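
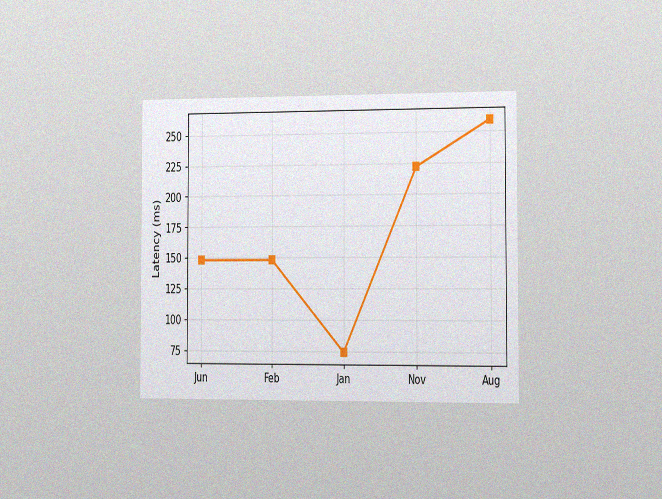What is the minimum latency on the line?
74ms

The chart is viewed slightly from the right, with some photo noise. The lowest point is at Jan, and reading across to the y-axis gives 74ms.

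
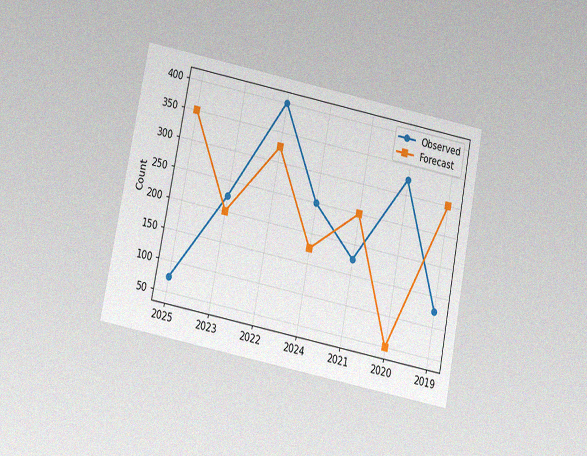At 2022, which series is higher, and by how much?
Observed, by 75

The chart is tilted about 11° clockwise and viewed slightly from below, with some photo noise. At 2022, Observed sits above the other line by 75.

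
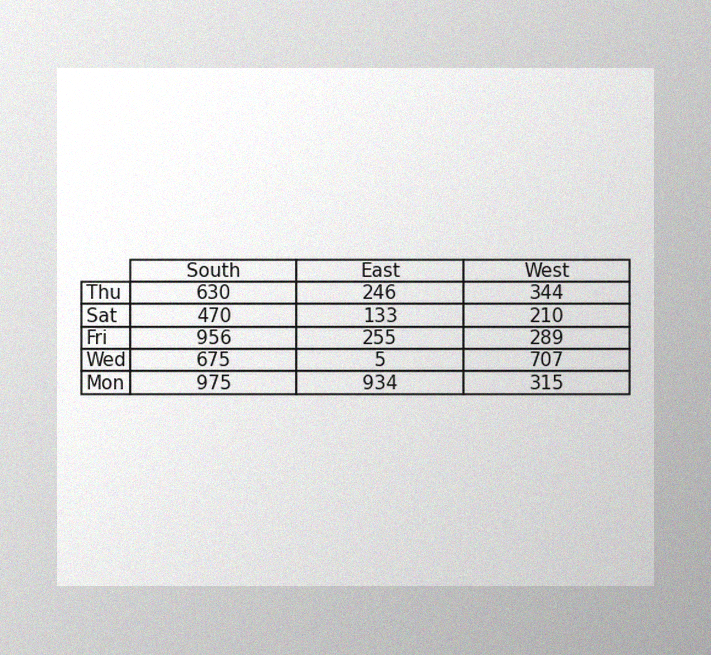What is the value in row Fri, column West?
The image has some photo noise and uneven lighting. The (Fri, West) cell reads 289.

289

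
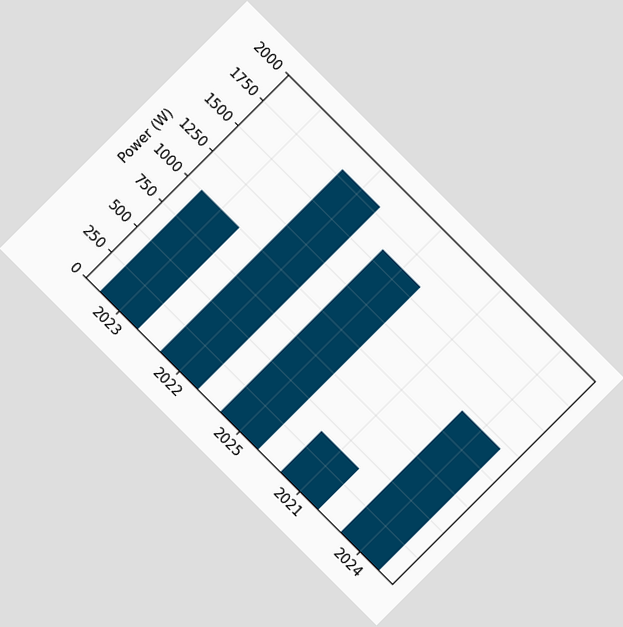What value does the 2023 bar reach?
1000W

The chart is tilted about 45° clockwise. Reading along the chart's y-axis, the 2023 bar reaches 1000W.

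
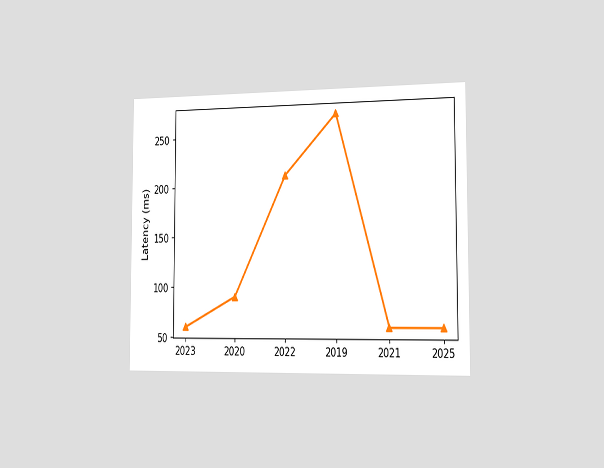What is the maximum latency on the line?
The chart is viewed slightly from the right. The highest point is at 2019, and reading across to the y-axis gives 270ms.

270ms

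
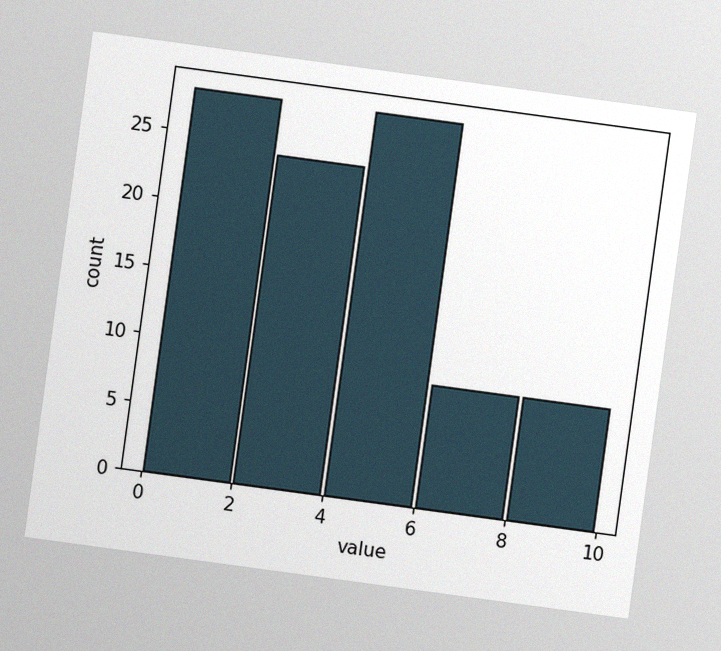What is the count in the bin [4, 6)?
28

The chart is tilted about 8° clockwise, with some photo noise. The [4, 6) bin has height 28.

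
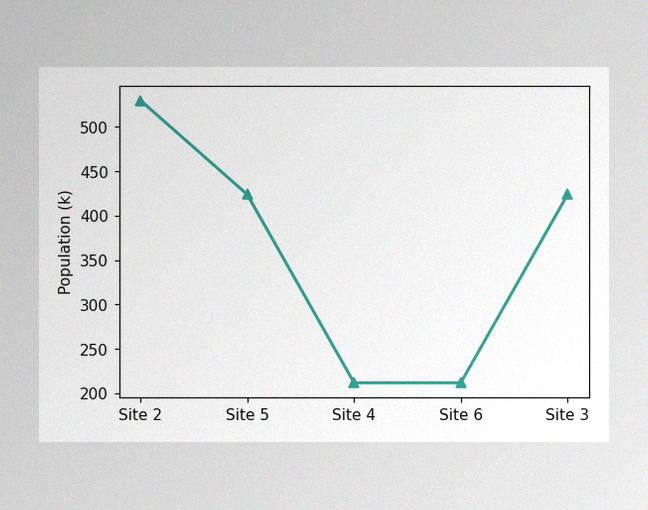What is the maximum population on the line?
The image has some photo noise and uneven lighting. The highest point is at Site 2, and reading across to the y-axis gives 530k.

530k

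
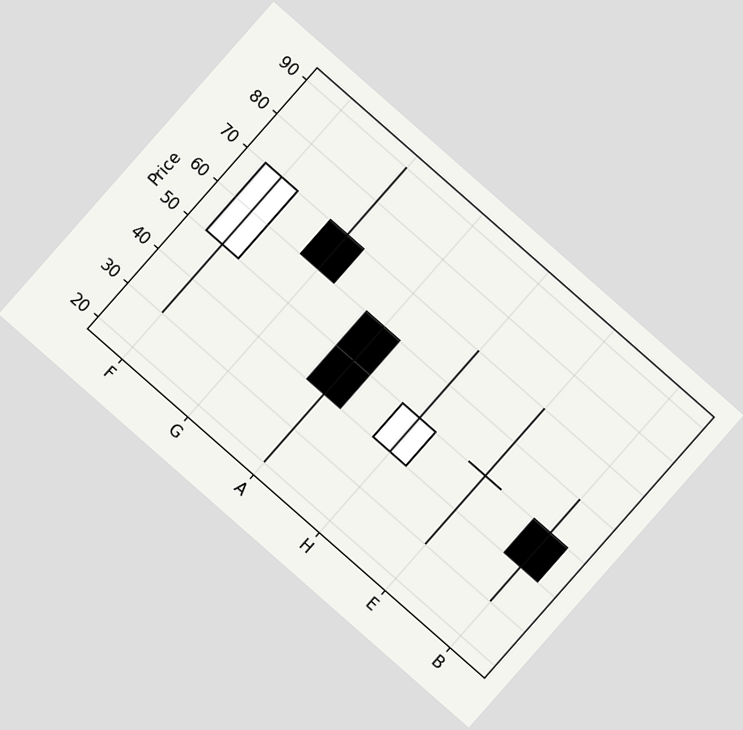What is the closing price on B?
40

The chart is tilted about 41° clockwise. The B candle closes at 40.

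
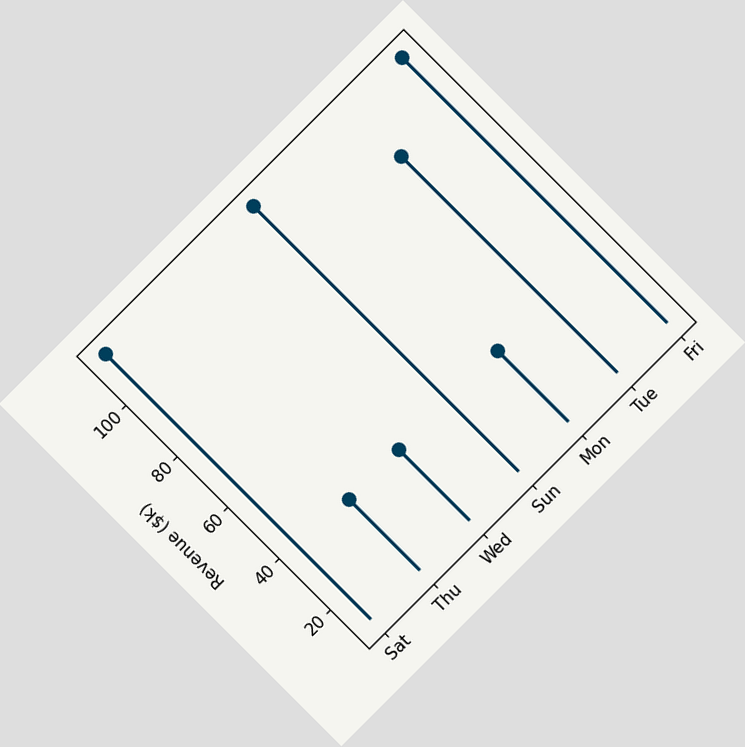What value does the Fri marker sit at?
$114k

The chart is tilted about 45° counter-clockwise. The Fri marker sits at $114k.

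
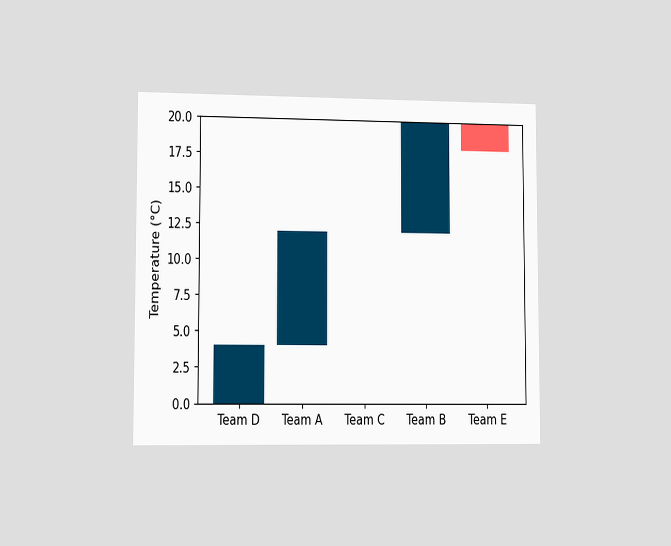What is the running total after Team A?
The chart is viewed slightly from the left. After Team A the running total reaches 12°C.

12°C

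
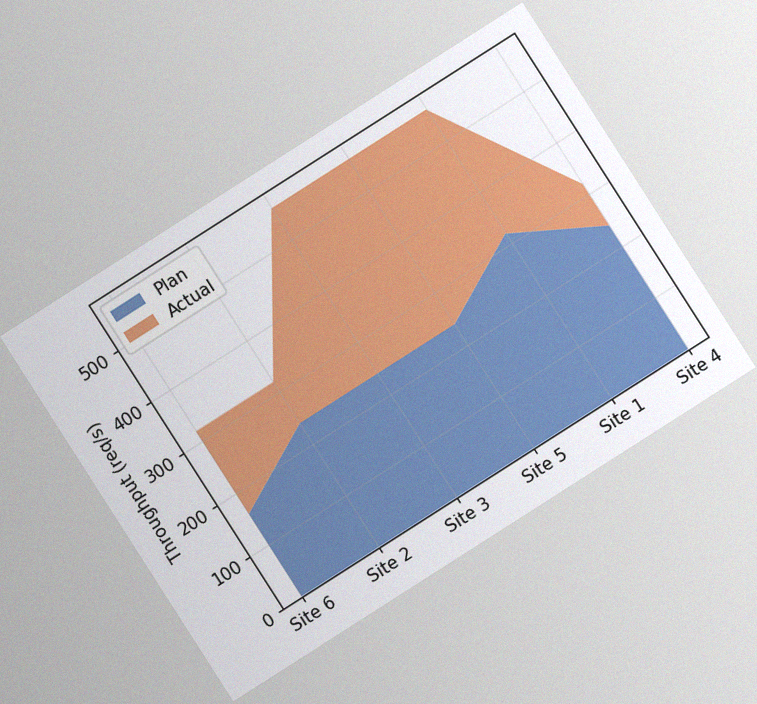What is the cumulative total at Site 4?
The chart is tilted about 33° counter-clockwise, with some photo noise. The stacked total at Site 4 reaches 320req/s.

320req/s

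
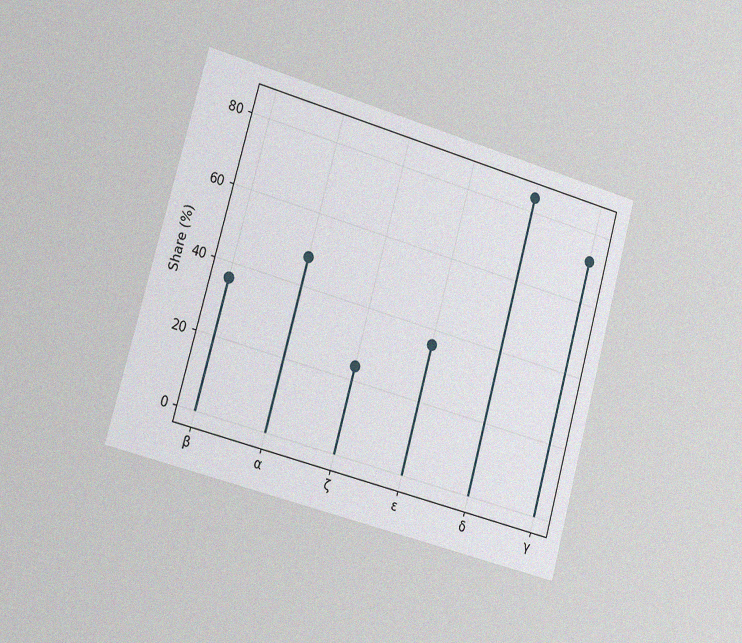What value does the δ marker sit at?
The chart is tilted about 15° clockwise and viewed slightly from the left, with some photo noise. The δ marker sits at 84%.

84%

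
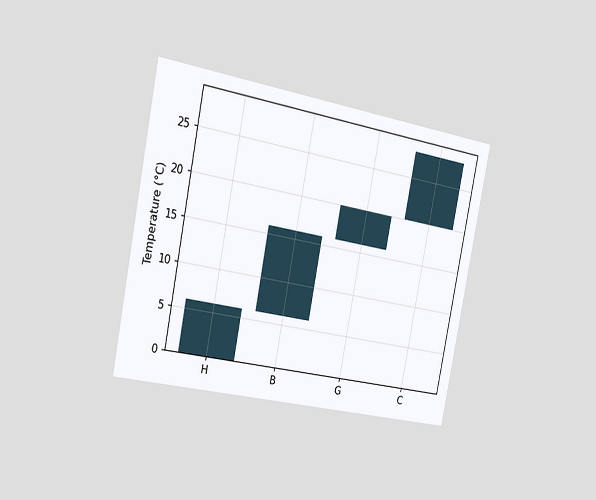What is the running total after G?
20°C

The chart is tilted about 11° clockwise and viewed slightly from the left. After G the running total reaches 20°C.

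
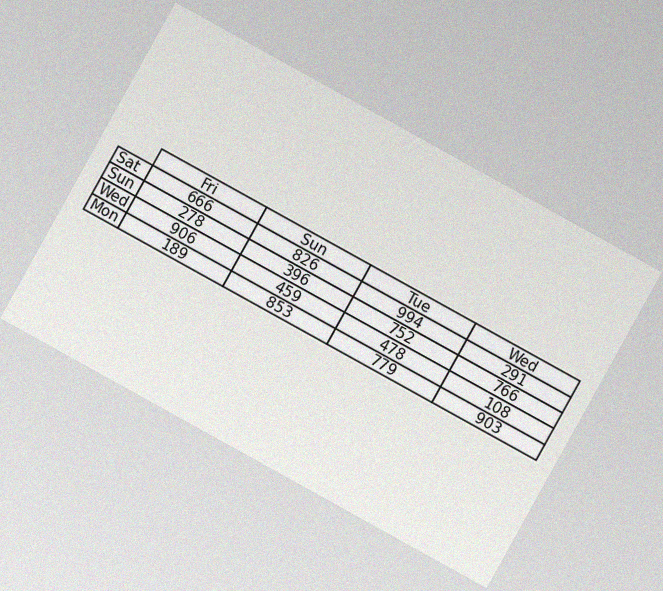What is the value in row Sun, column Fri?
The chart is tilted about 29° clockwise, with some photo noise. The (Sun, Fri) cell reads 278.

278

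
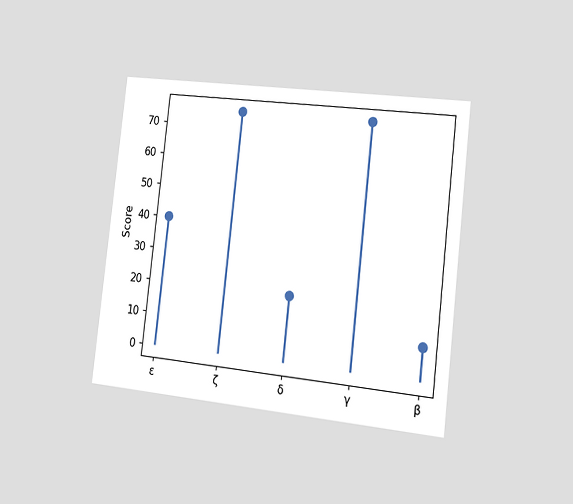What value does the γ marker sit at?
75

The chart is tilted about 7° clockwise and viewed slightly from the right. The γ marker sits at 75.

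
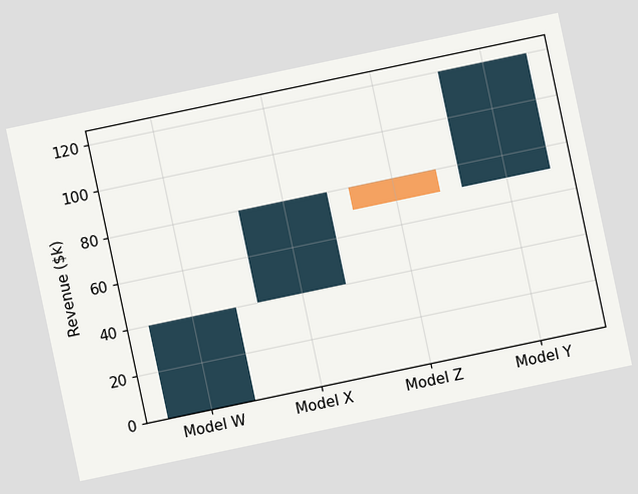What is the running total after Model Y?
The chart is tilted about 12° counter-clockwise. After Model Y the running total reaches $120k.

$120k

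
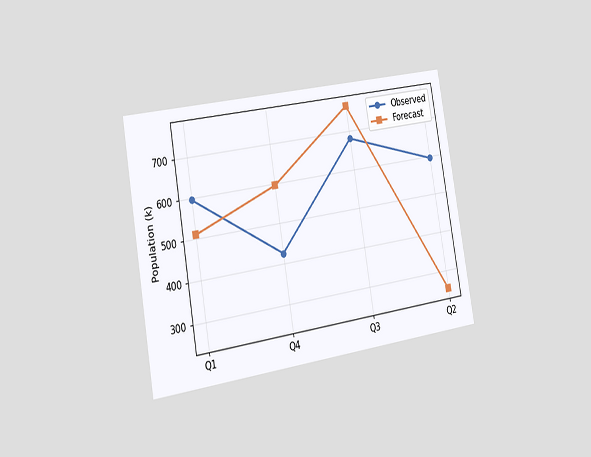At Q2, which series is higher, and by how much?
The chart is tilted about 10° counter-clockwise and viewed slightly from the left. At Q2, Observed sits above the other line by 340k.

Observed, by 340k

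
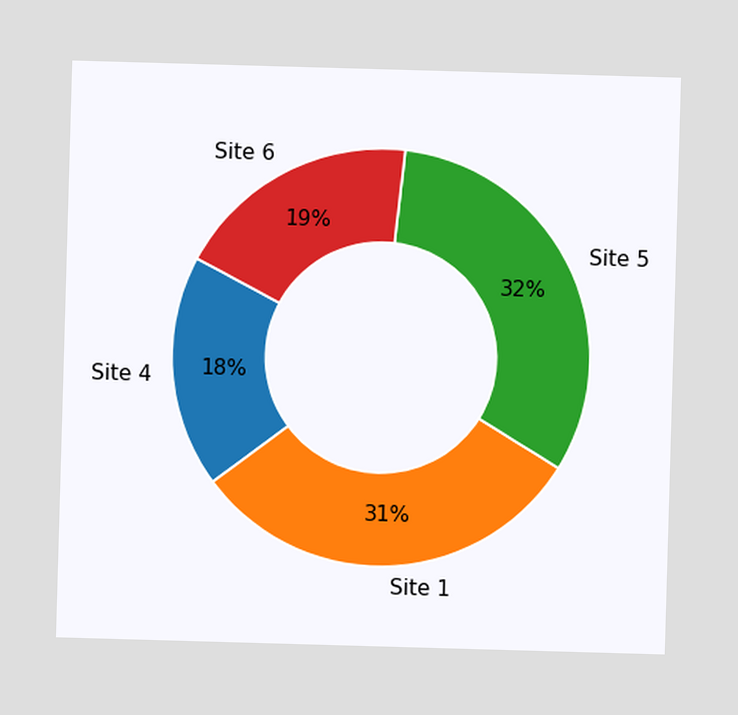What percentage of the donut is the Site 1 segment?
The Site 1 segment takes up 31% of the ring.

31%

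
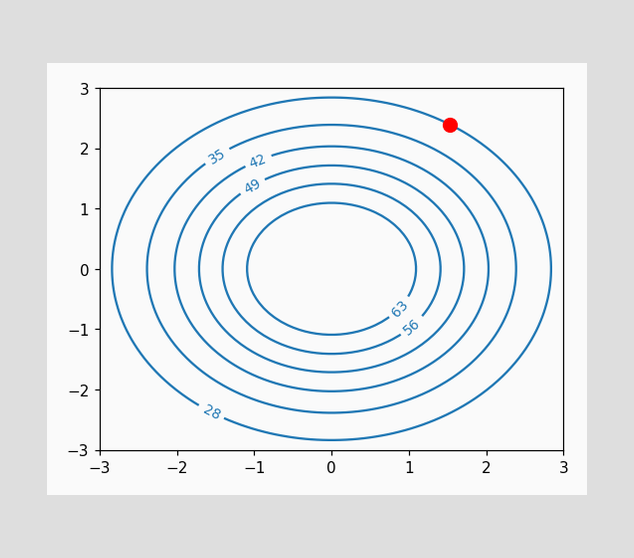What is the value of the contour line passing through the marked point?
The marked point sits on the contour labelled 28.

28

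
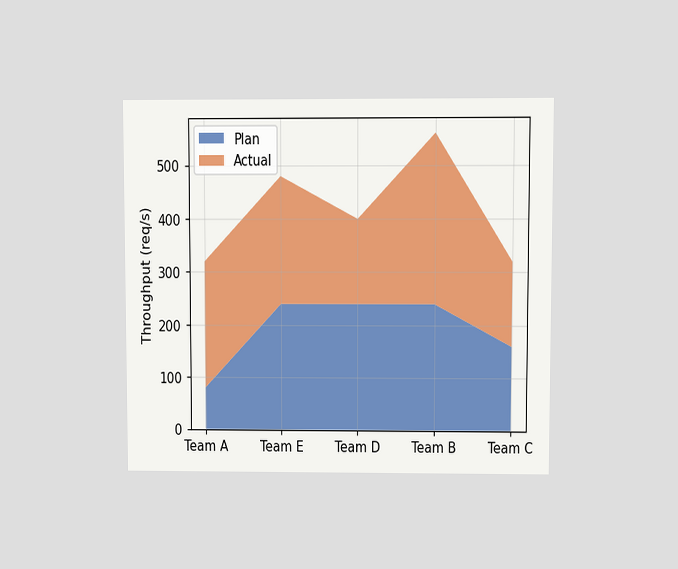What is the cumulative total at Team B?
The chart is viewed at a slight angle. The stacked total at Team B reaches 560req/s.

560req/s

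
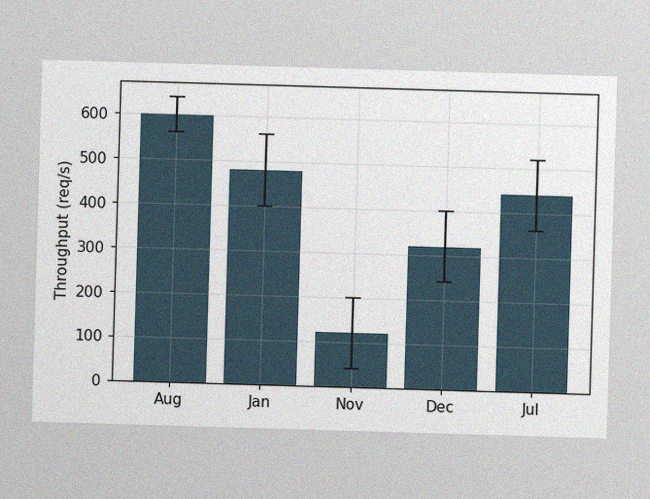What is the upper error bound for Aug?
640req/s

The image has some photo noise and uneven lighting. The Aug bar's upper whisker reaches 640req/s.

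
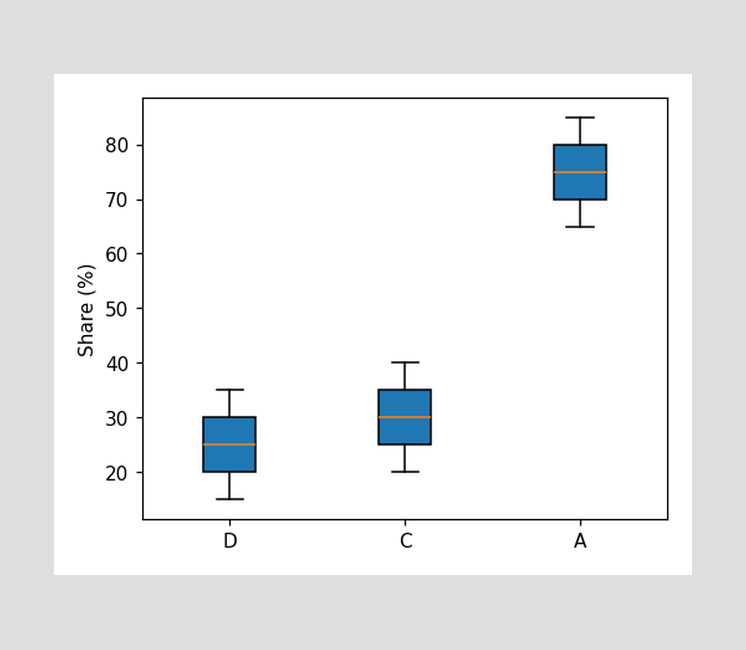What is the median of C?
30%

The median line in the C box sits at 30%.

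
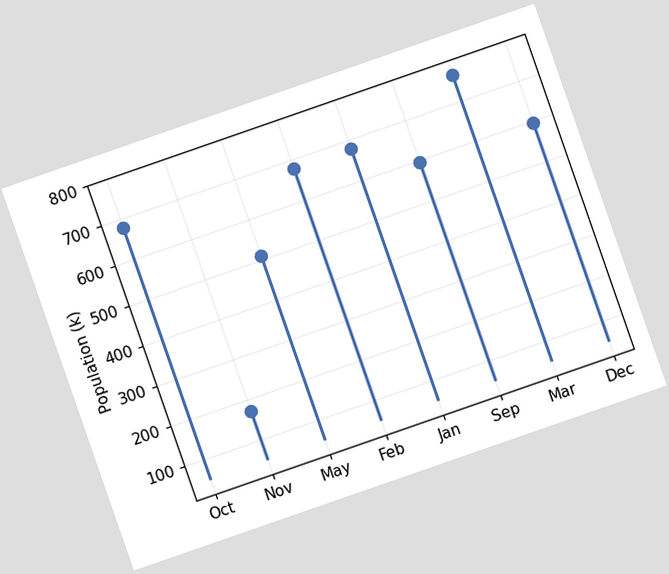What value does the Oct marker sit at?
680k

The chart is tilted about 19° counter-clockwise. The Oct marker sits at 680k.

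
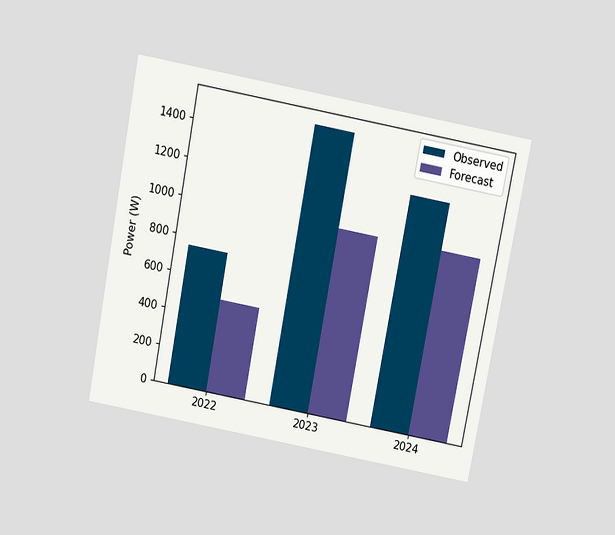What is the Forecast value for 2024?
The chart is tilted about 11° clockwise and viewed slightly from above. The Forecast bar at 2024 reaches 1000W on the y-axis.

1000W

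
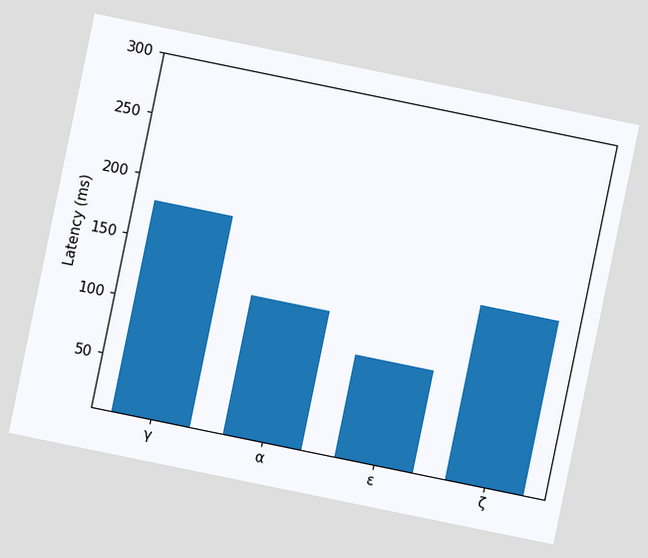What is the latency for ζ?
The chart is tilted about 12° clockwise. Reading along the chart's y-axis, the ζ bar reaches 150ms.

150ms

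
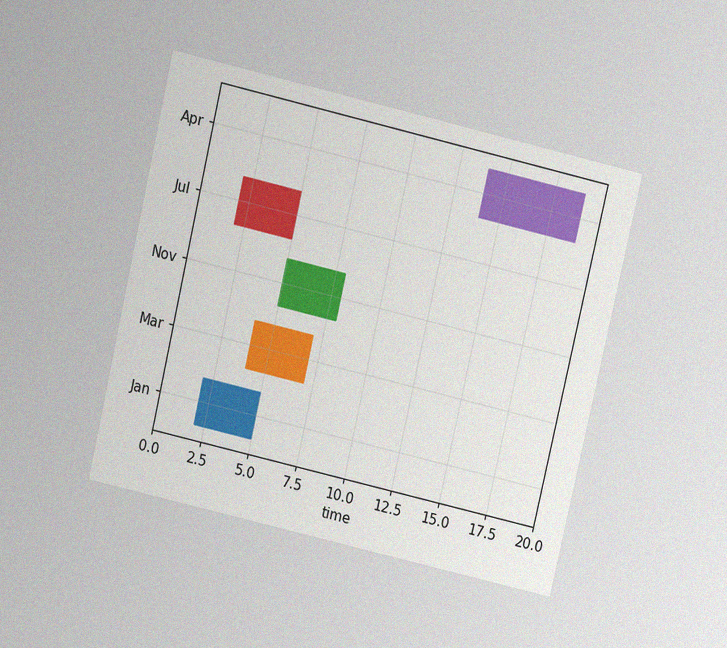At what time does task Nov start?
5

The chart is tilted about 13° clockwise and viewed slightly from above, with some photo noise. The Nov bar begins at t=5.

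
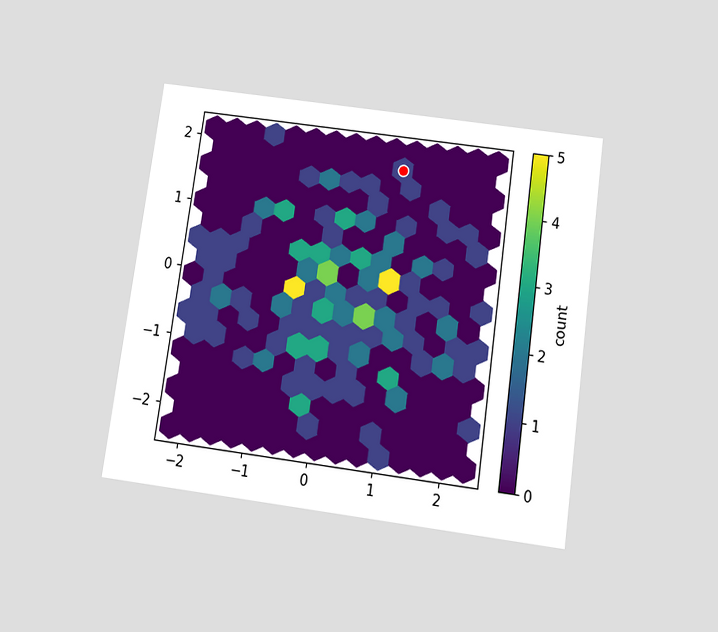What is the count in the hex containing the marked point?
The chart is tilted about 8° clockwise and viewed slightly from below. The marked hex reads 1 on the colorbar.

1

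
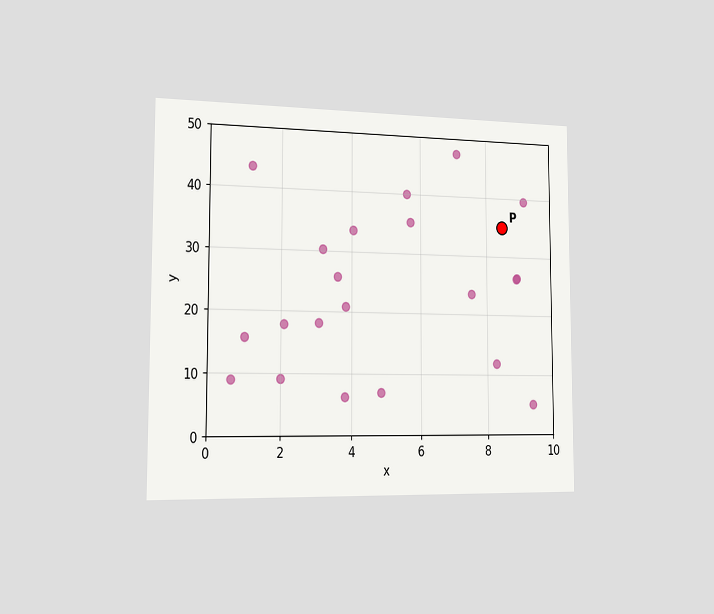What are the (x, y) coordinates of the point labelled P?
The chart is viewed slightly from the left. Following the gridlines from P to each axis, P sits at (8.5, 35).

(8.5, 35)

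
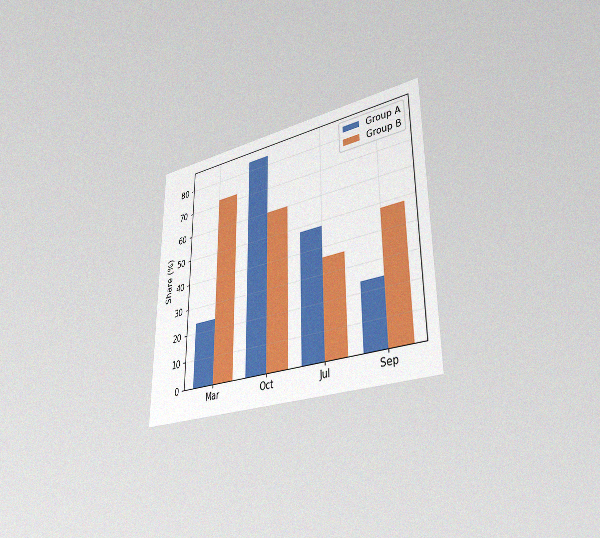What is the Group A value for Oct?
84%

The chart is viewed slightly from the right, with some photo noise. The Group A bar at Oct reaches 84% on the y-axis.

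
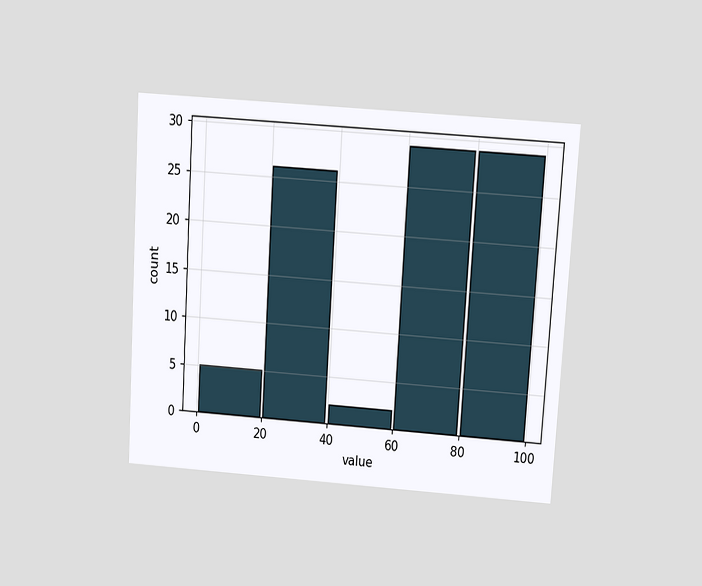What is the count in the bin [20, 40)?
The chart is tilted about 4° clockwise and viewed slightly from above. The [20, 40) bin has height 26.

26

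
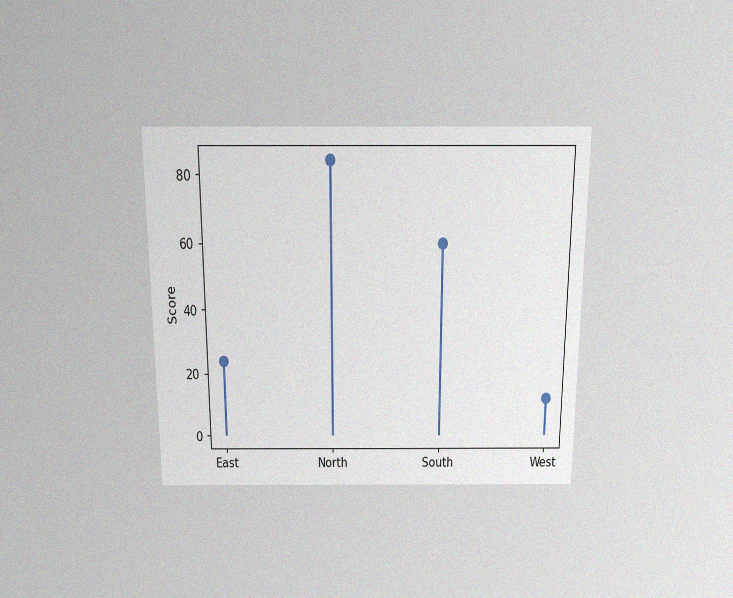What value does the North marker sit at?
84

The chart is viewed slightly from above, with some photo noise. The North marker sits at 84.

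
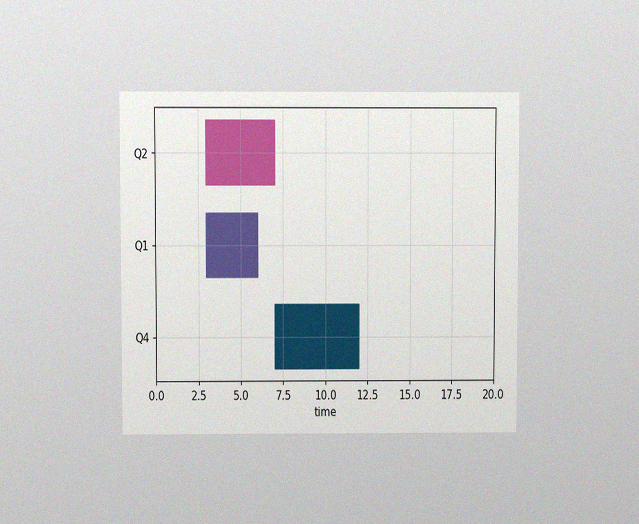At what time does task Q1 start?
3

The chart is viewed at a slight angle, with some photo noise. The Q1 bar begins at t=3.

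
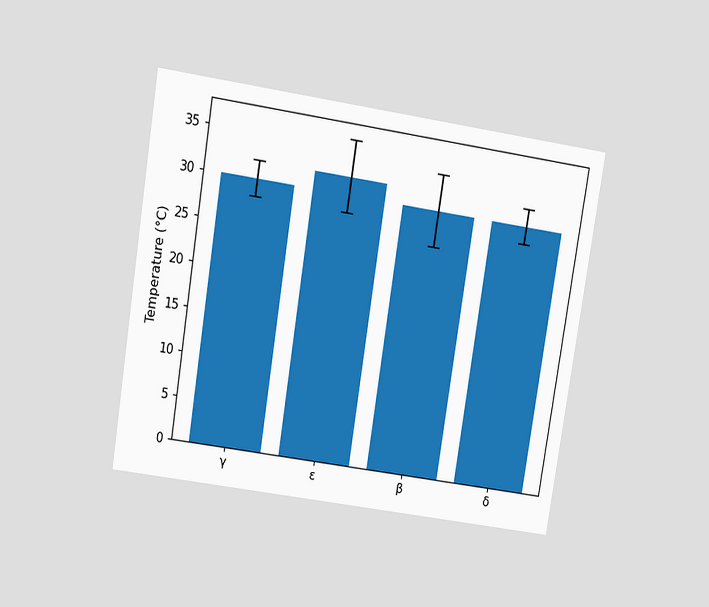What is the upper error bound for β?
34°C

The chart is tilted about 9° clockwise and viewed at a slight angle. The β bar's upper whisker reaches 34°C.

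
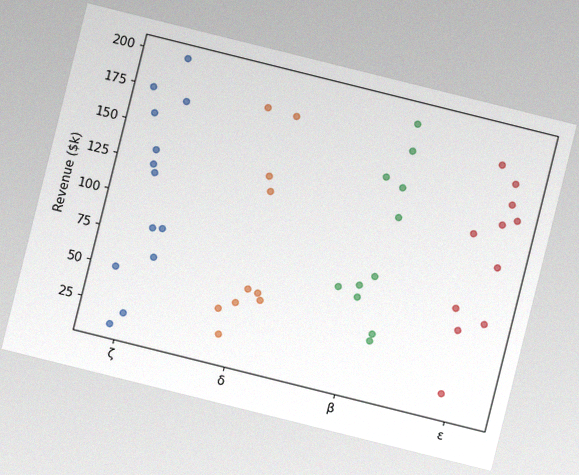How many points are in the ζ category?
13

The chart is tilted about 14° clockwise, with some photo noise. Counting the markers in the ζ column gives 13.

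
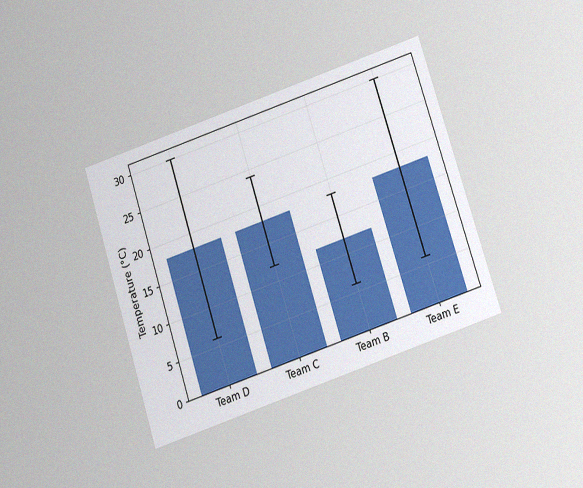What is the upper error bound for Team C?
The chart is tilted about 18° counter-clockwise and viewed slightly from below, with some photo noise. The Team C bar's upper whisker reaches 24°C.

24°C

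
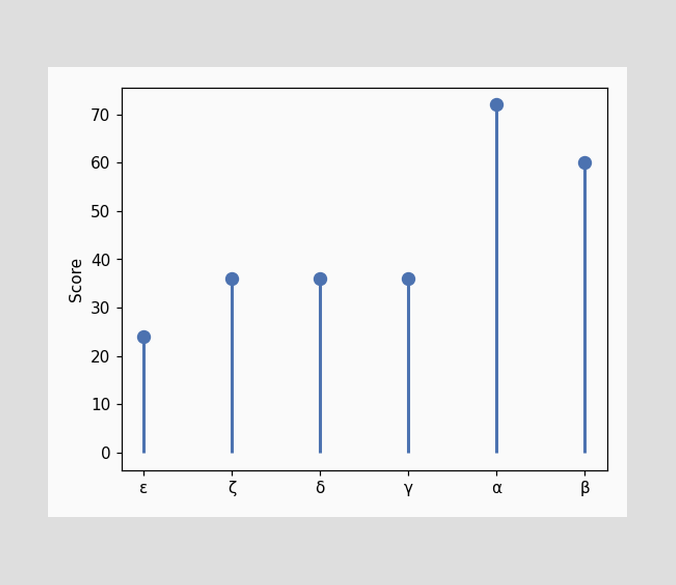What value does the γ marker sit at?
The γ marker sits at 36.

36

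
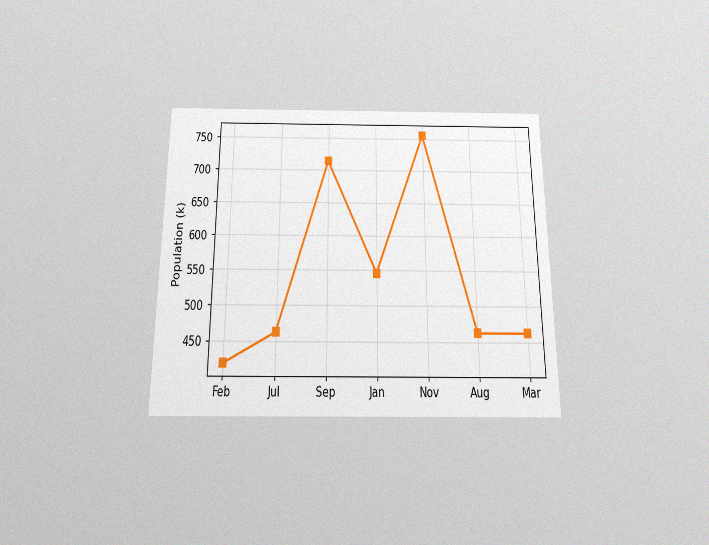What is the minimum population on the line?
The chart is viewed slightly from below, with some photo noise. The lowest point is at Feb, and reading across to the y-axis gives 420k.

420k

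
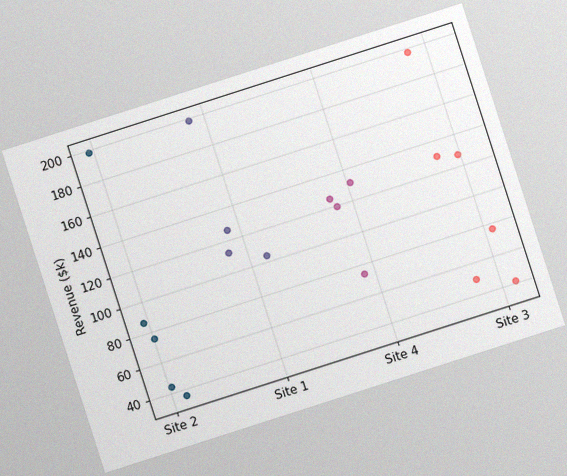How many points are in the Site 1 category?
The chart is tilted about 18° counter-clockwise, with some photo noise. Counting the markers in the Site 1 column gives 4.

4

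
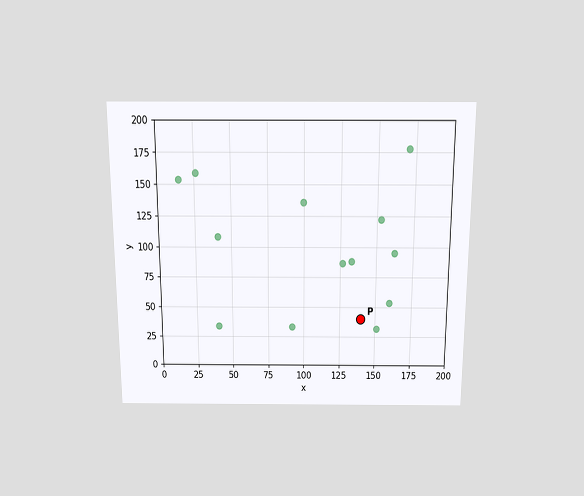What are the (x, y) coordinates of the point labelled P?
(140, 40)

The chart is viewed slightly from above. Following the gridlines from P to each axis, P sits at (140, 40).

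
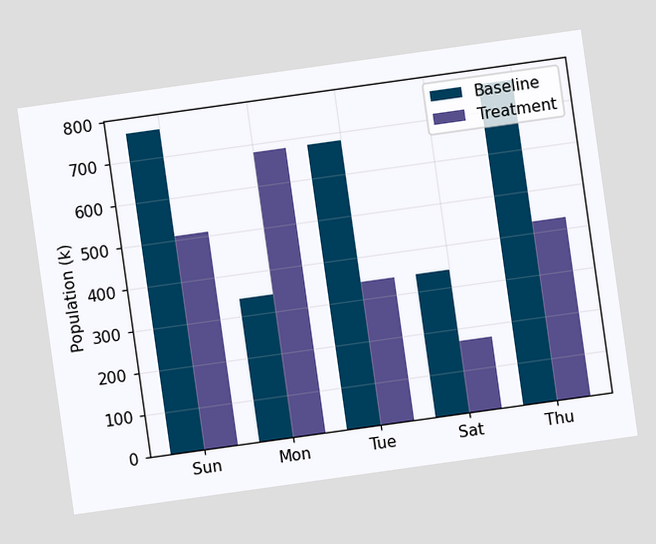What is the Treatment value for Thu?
The chart is tilted about 8° counter-clockwise. The Treatment bar at Thu reaches 425k on the y-axis.

425k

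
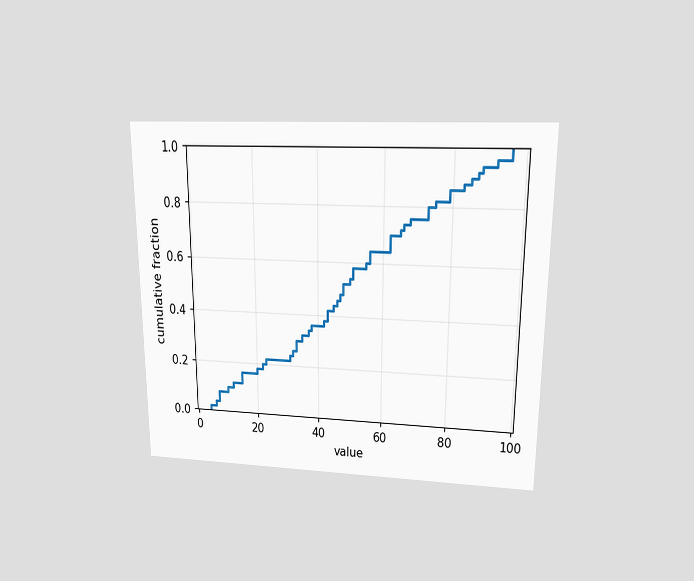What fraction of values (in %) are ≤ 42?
38%

The chart is viewed at a slight angle. At x=42 the ECDF step is at 38%.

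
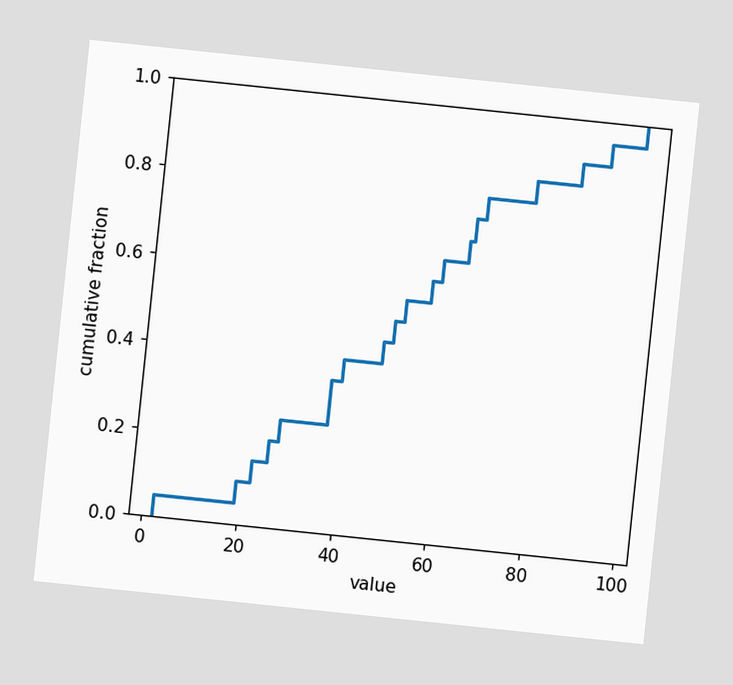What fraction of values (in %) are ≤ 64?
75%

The chart is tilted about 6° clockwise. At x=64 the ECDF step is at 75%.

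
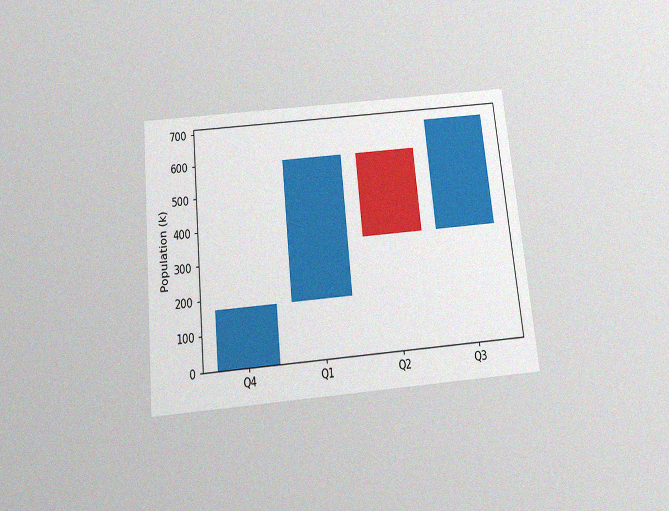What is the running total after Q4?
The chart is tilted about 6° counter-clockwise and viewed slightly from below, with some photo noise. After Q4 the running total reaches 170k.

170k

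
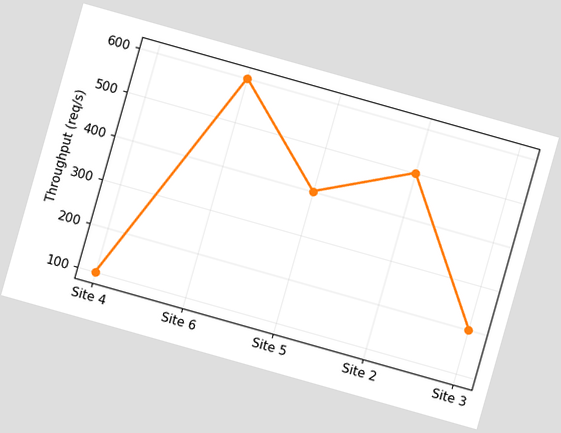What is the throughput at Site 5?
400req/s

The chart is tilted about 16° clockwise. At Site 5, the line is at 400req/s.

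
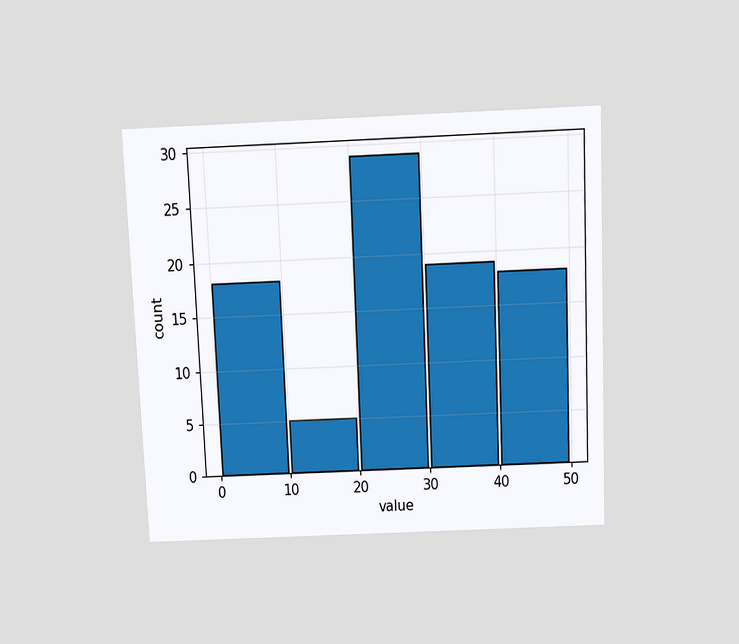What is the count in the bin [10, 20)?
5

The chart is tilted about 2° counter-clockwise and viewed slightly from above. The [10, 20) bin has height 5.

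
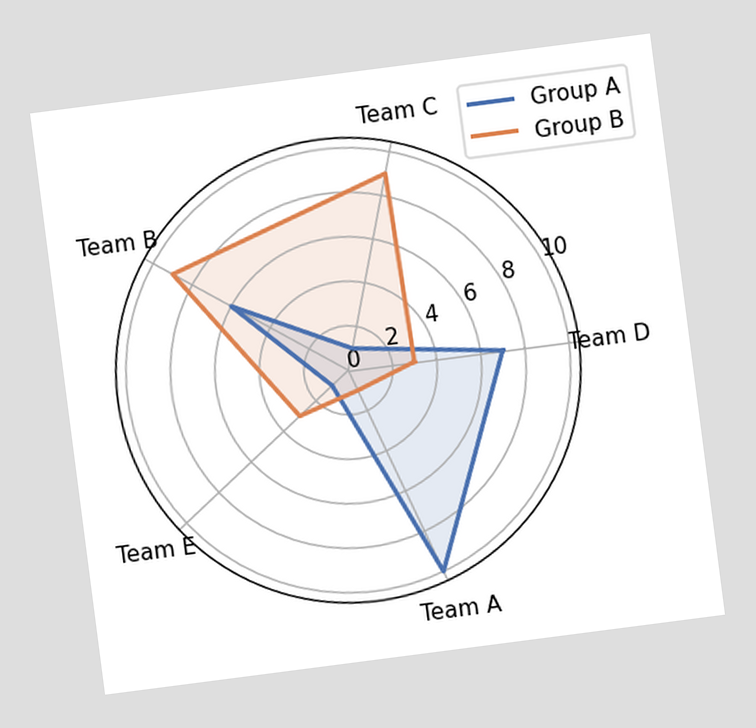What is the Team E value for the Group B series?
The chart is tilted about 7° counter-clockwise. On the Team E axis, Group B reaches 3.

3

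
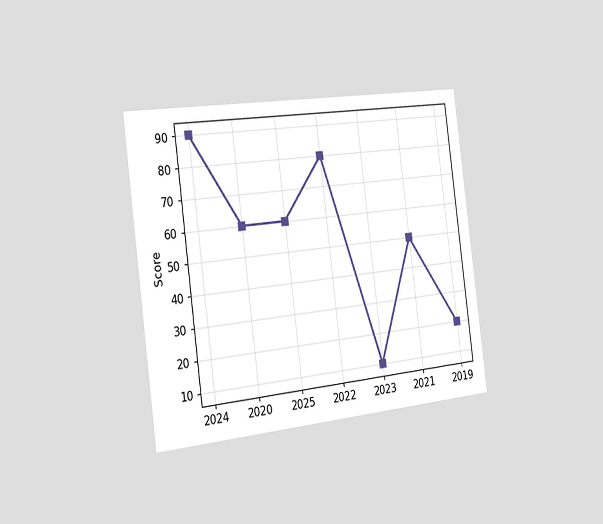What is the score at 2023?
The chart is tilted about 7° counter-clockwise and viewed slightly from the left. At 2023, the line is at 10.

10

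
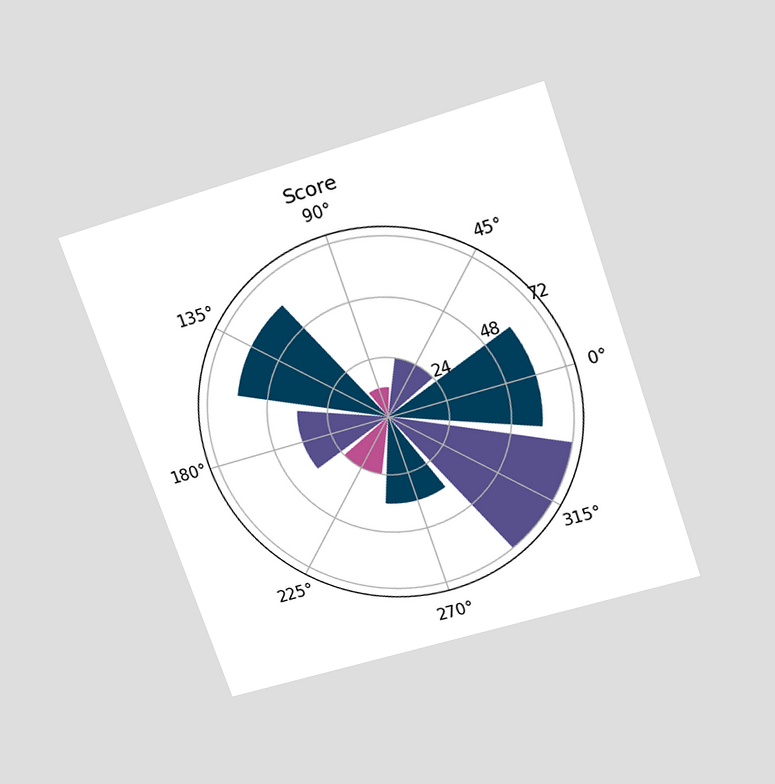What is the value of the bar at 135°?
The chart is tilted about 19° counter-clockwise and viewed slightly from above. The bar at 135° reaches 60 on the radial axis.

60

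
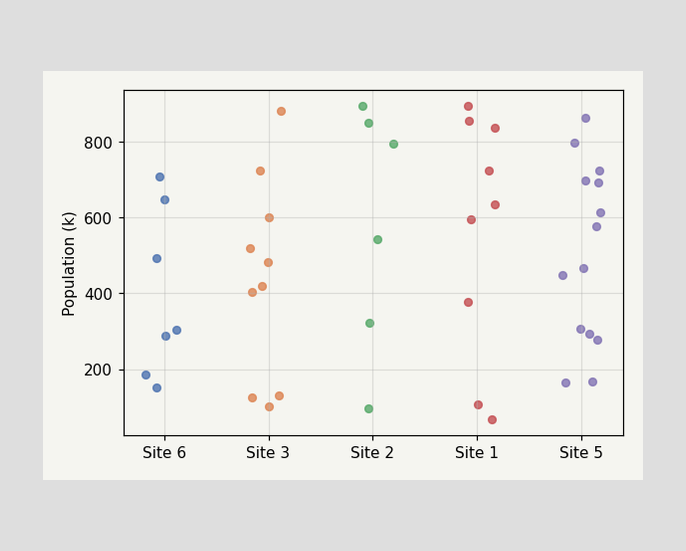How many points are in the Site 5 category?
14

Counting the markers in the Site 5 column gives 14.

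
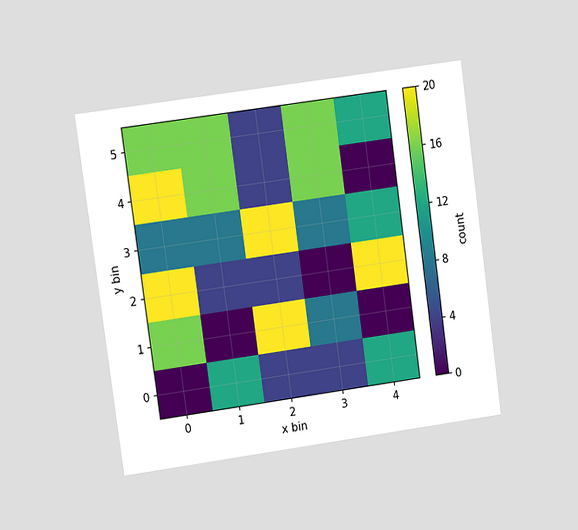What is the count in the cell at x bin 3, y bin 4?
The chart is tilted about 8° counter-clockwise and viewed at a slight angle. Matching the cell (3, 4) against the colorbar gives 16.

16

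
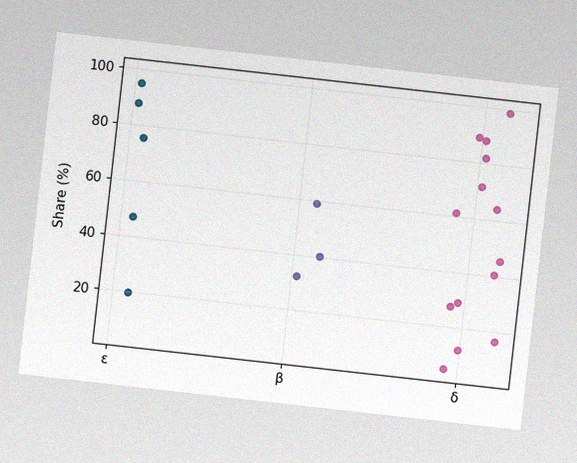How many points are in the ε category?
5

The chart is tilted about 6° clockwise, with some photo noise. Counting the markers in the ε column gives 5.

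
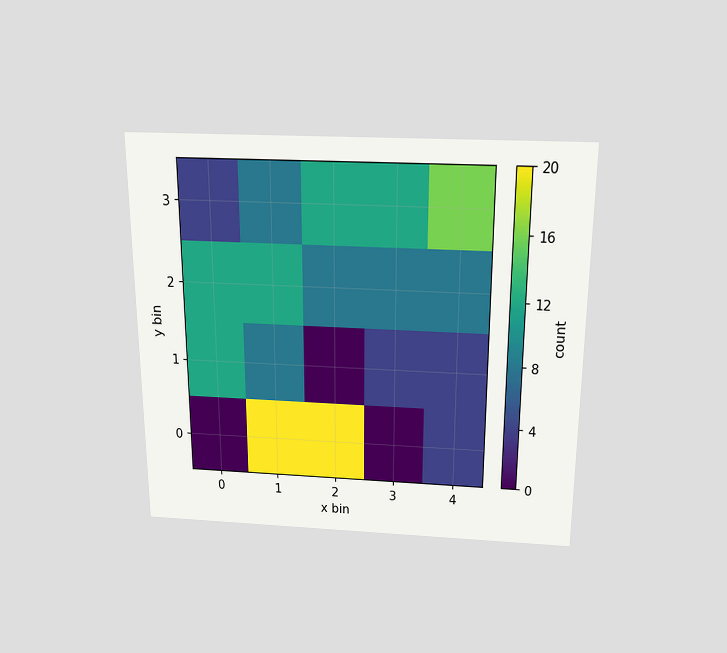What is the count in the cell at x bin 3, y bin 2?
8

The chart is viewed slightly from above. Matching the cell (3, 2) against the colorbar gives 8.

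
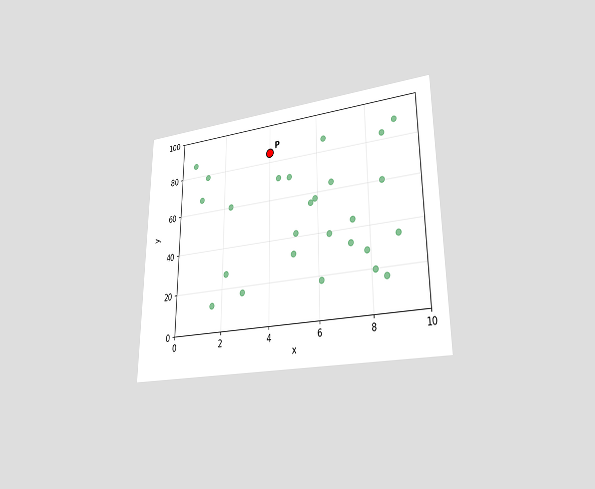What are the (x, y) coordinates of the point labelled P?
(4, 85)

The chart is viewed at a slight angle. Following the gridlines from P to each axis, P sits at (4, 85).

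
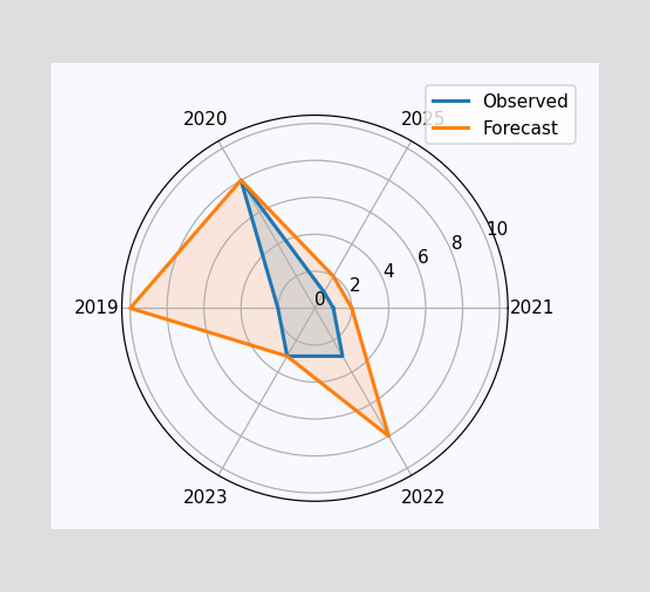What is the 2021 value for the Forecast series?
2

On the 2021 axis, Forecast reaches 2.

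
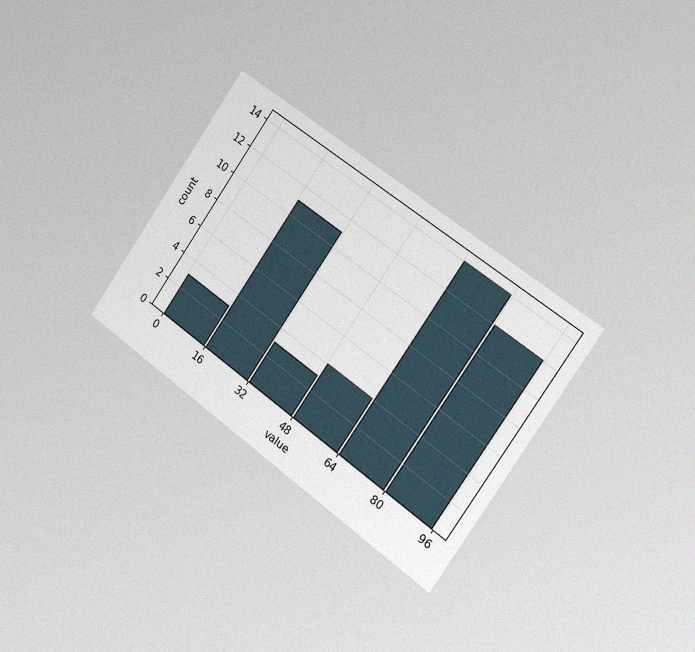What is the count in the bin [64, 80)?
14

The chart is tilted about 36° clockwise and viewed slightly from the right, with some photo noise. The [64, 80) bin has height 14.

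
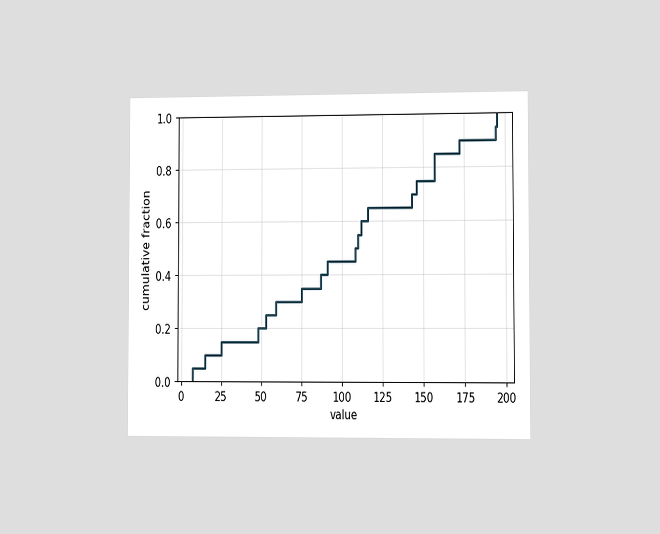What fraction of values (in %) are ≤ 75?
The chart is viewed slightly from the right. At x=75 the ECDF step is at 35%.

35%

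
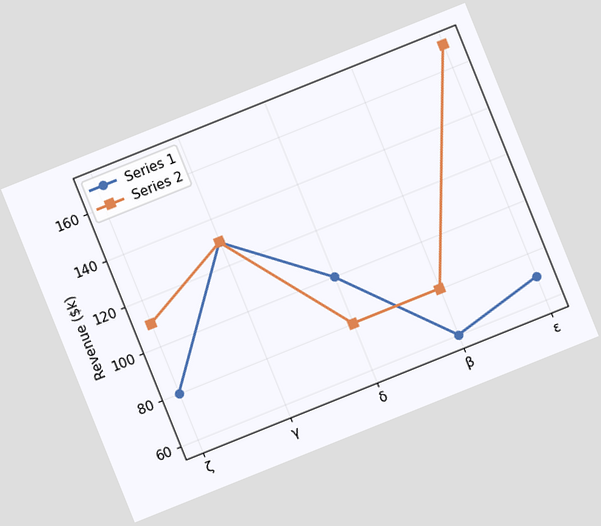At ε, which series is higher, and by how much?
The chart is tilted about 22° counter-clockwise. At ε, Series 2 sits above the other line by $100k.

Series 2, by $100k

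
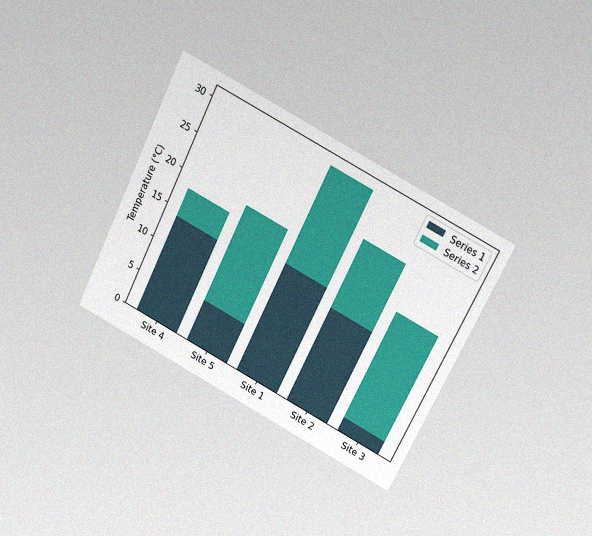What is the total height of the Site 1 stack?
30°C

The chart is tilted about 26° clockwise and viewed slightly from above, with some photo noise. The Site 1 stack's top reaches 30°C on the y-axis.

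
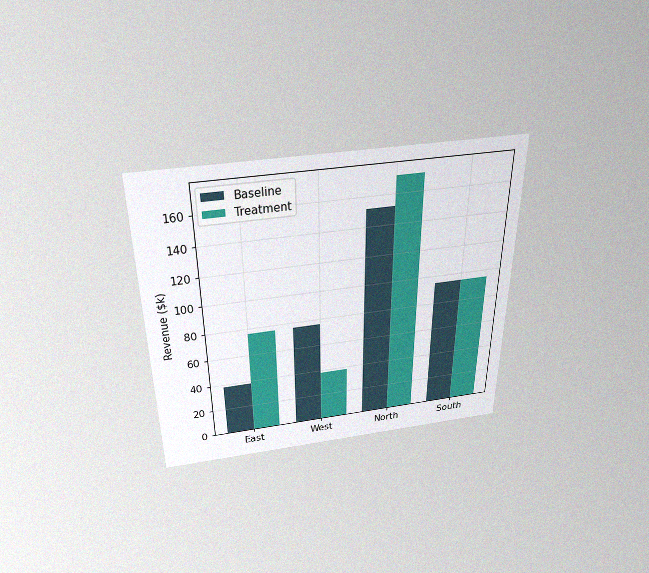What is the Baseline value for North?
$152k

The chart is viewed slightly from above, with some photo noise. The Baseline bar at North reaches $152k on the y-axis.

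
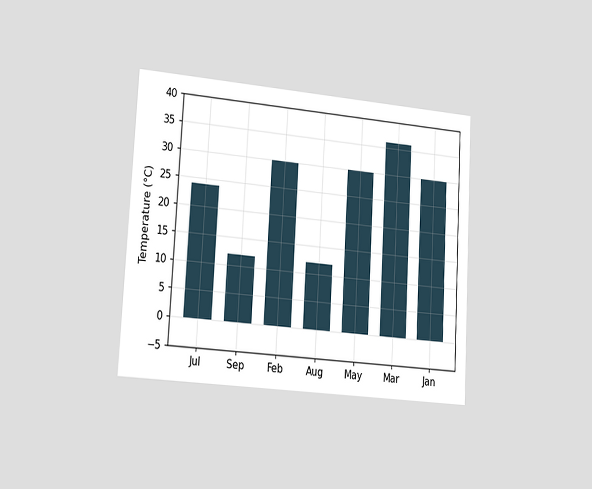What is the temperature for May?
The chart is tilted about 3° clockwise and viewed slightly from the left. Reading along the chart's y-axis, the May bar reaches 30°C.

30°C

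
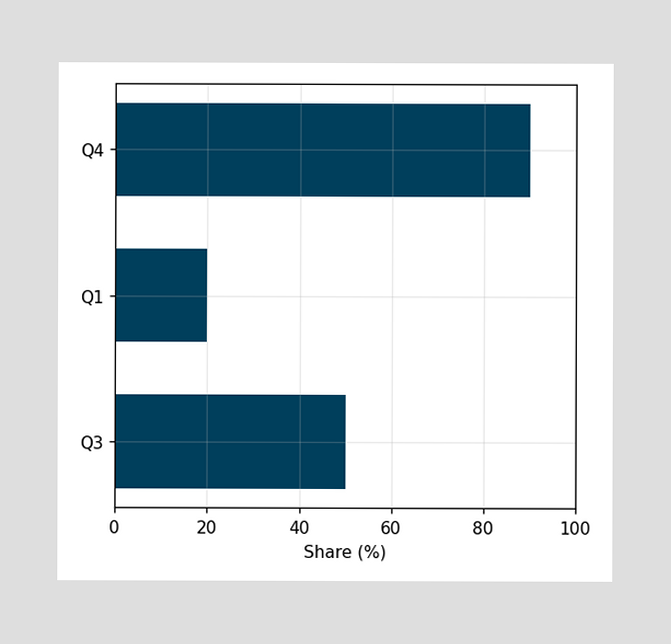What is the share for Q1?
Reading along the chart's x-axis, the Q1 bar reaches 20%.

20%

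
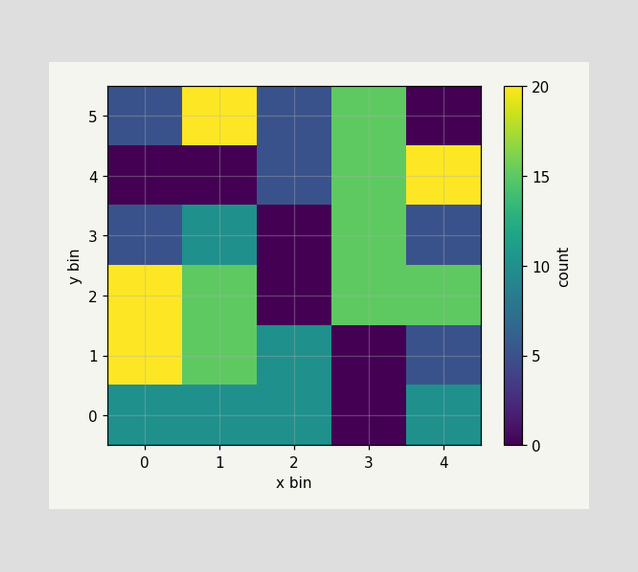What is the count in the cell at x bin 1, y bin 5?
20

Matching the cell (1, 5) against the colorbar gives 20.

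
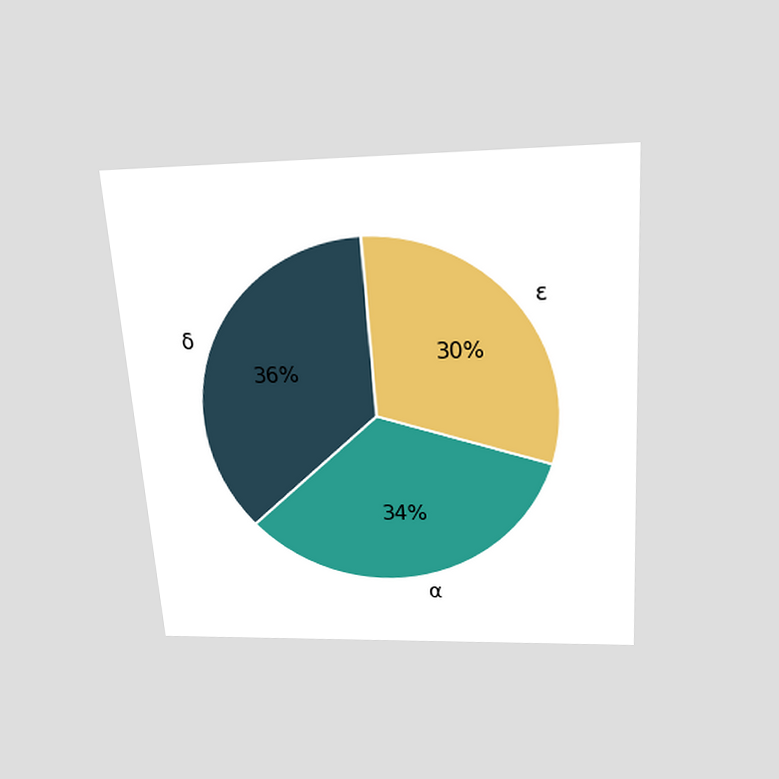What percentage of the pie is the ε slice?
30%

The chart is tilted about 4° counter-clockwise and viewed slightly from above. The ε slice takes up 30% of the pie.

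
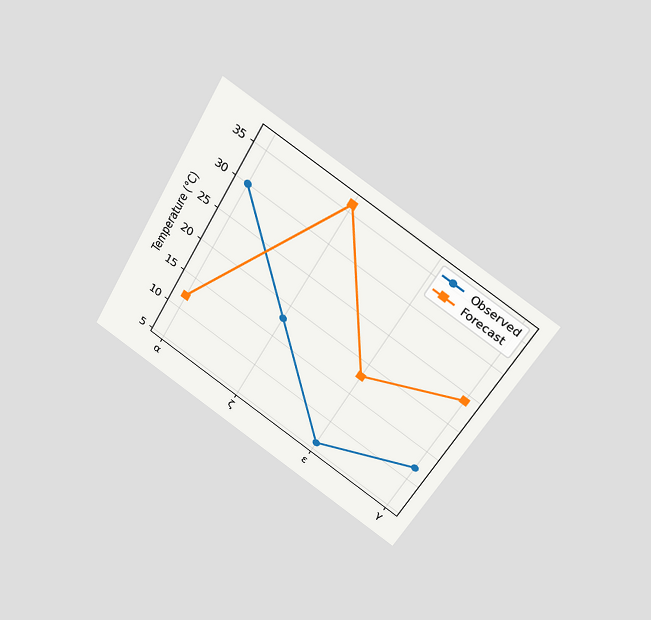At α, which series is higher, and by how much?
The chart is tilted about 29° clockwise and viewed slightly from above. At α, Observed sits above the other line by 18°C.

Observed, by 18°C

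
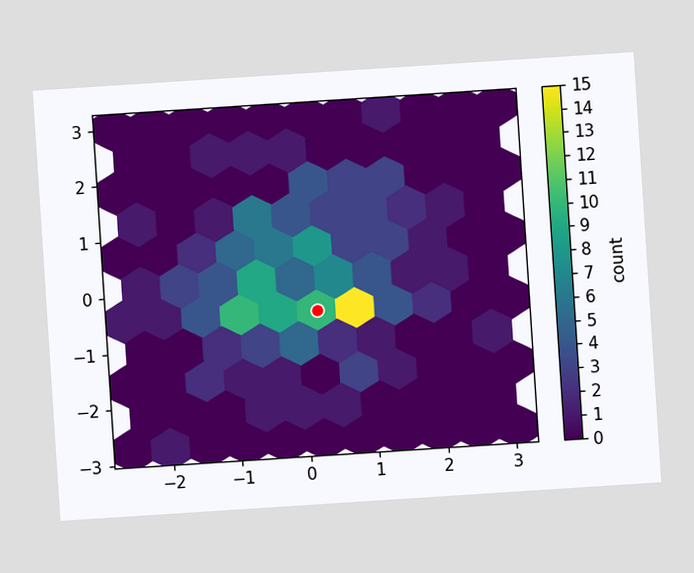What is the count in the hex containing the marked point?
10

The chart is tilted about 4° counter-clockwise. The marked hex reads 10 on the colorbar.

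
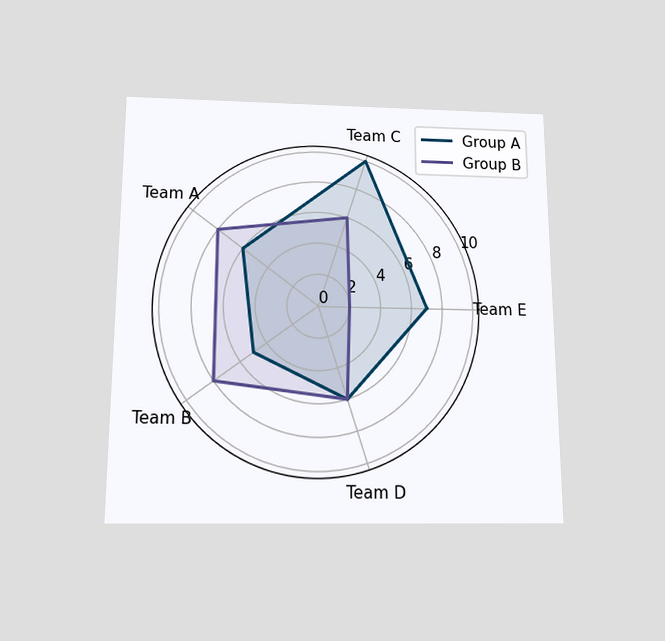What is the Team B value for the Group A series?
5

The chart is viewed slightly from below. On the Team B axis, Group A reaches 5.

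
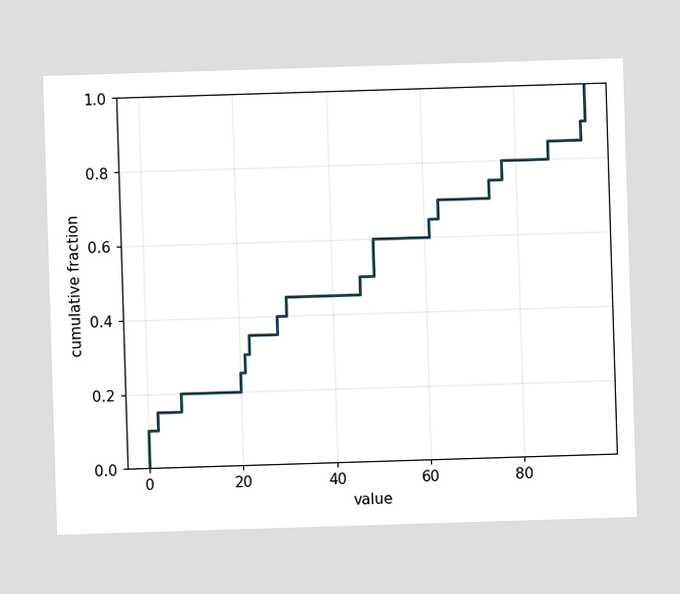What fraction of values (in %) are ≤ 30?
At x=30 the ECDF step is at 45%.

45%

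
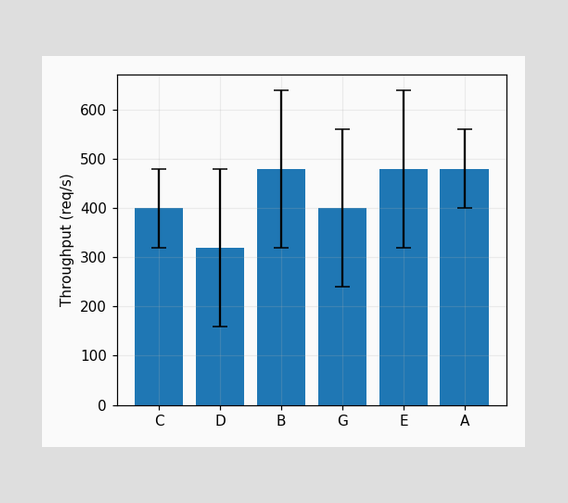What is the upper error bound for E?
640req/s

The E bar's upper whisker reaches 640req/s.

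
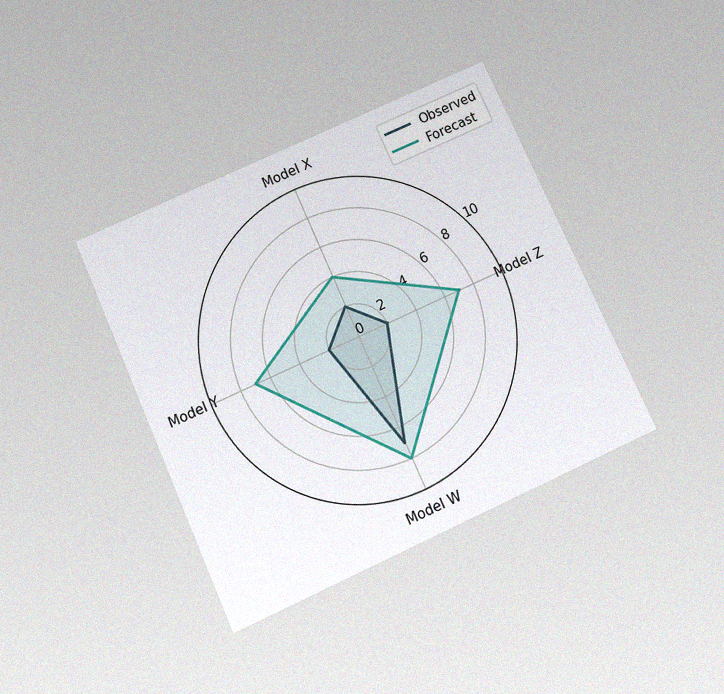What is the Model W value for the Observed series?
The chart is tilted about 24° counter-clockwise and viewed slightly from below, with some photo noise. On the Model W axis, Observed reaches 7.

7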